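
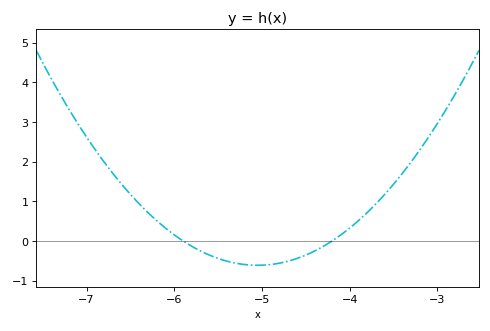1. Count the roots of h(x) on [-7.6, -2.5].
2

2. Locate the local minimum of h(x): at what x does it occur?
-5.05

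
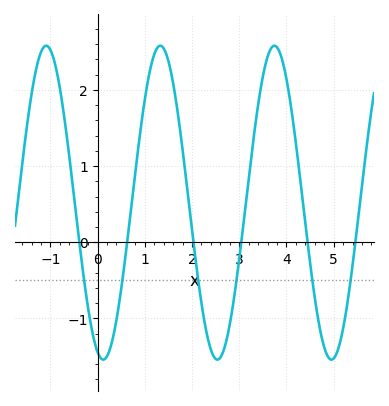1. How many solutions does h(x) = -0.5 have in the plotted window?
6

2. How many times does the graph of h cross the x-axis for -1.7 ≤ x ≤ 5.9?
6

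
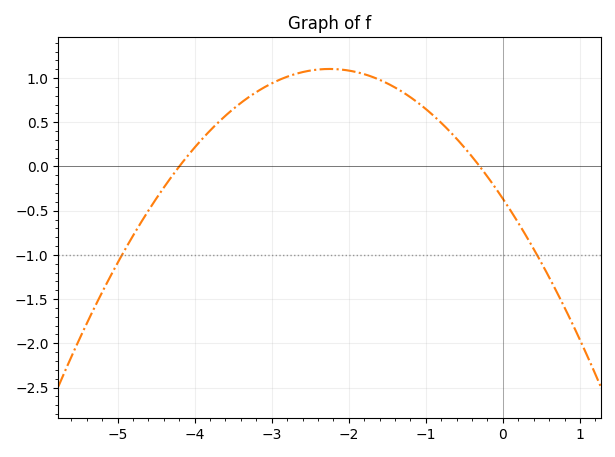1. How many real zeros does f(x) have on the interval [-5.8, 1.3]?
2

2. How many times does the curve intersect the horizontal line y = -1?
2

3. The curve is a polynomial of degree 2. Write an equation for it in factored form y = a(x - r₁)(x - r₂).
y = -0.29(x + 4.2)(x + 0.3)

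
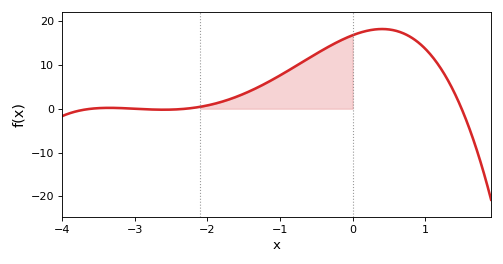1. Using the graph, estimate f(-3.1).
0.083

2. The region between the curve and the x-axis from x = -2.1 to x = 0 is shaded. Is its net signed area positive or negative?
positive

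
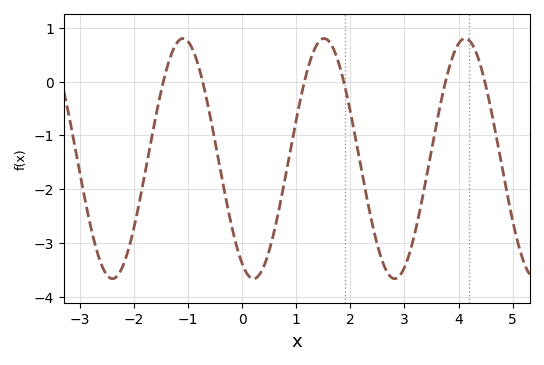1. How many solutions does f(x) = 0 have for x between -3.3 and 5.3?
6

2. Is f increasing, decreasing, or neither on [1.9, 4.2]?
neither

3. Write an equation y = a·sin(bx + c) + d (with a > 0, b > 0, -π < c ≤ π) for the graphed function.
y = 2.23sin(2.41x - 2.08) - 1.43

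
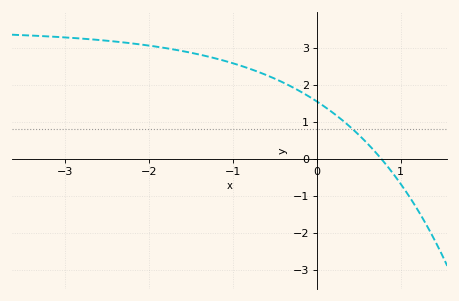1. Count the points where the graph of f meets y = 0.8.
1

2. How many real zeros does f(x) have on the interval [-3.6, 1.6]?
1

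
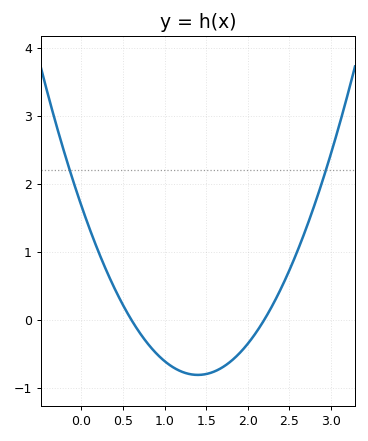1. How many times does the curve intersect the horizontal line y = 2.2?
2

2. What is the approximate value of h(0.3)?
0.724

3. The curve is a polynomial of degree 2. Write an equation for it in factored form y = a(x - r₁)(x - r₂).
y = 1.27(x - 0.6)(x - 2.2)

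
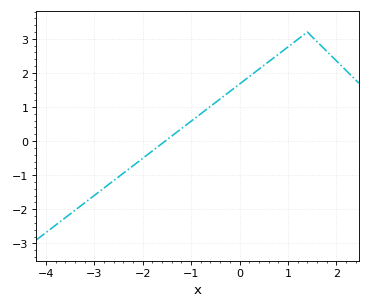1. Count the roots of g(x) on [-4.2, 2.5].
1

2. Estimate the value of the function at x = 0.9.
2.66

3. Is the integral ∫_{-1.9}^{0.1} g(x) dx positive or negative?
positive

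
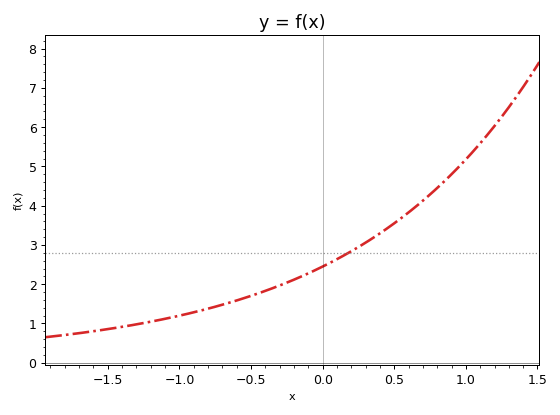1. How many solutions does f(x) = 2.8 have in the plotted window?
1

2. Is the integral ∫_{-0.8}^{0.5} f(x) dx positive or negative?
positive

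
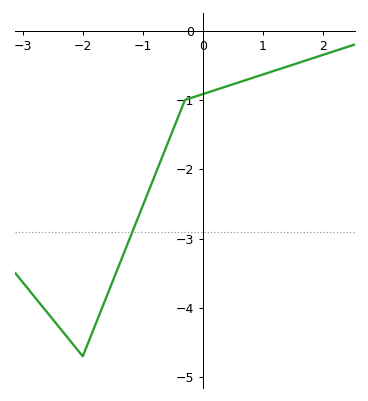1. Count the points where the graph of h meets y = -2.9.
1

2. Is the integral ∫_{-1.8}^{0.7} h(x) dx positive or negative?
negative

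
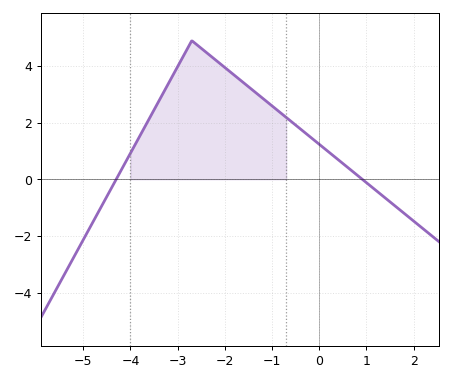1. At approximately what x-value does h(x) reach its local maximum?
-2.8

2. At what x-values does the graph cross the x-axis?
-4.4, 1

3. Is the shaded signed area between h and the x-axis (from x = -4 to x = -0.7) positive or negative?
positive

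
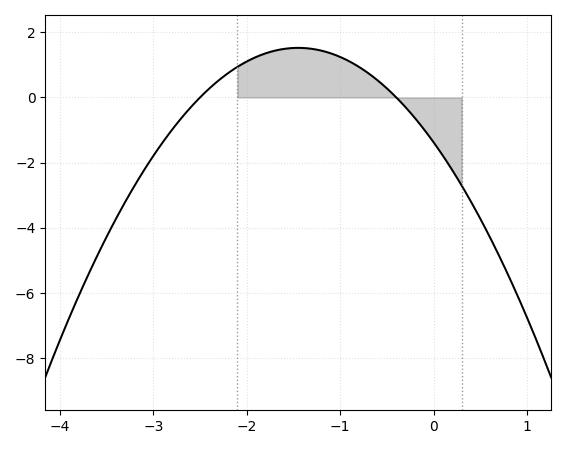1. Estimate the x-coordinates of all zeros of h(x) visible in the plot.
-2.5, -0.4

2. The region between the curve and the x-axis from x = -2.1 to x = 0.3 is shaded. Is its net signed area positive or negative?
positive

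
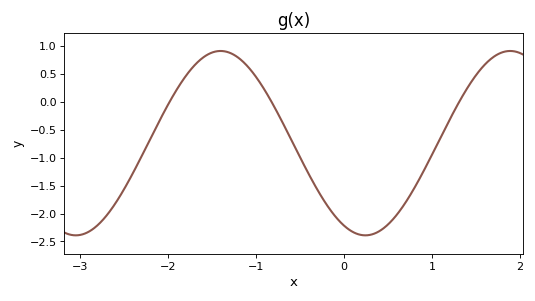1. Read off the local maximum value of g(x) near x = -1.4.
0.91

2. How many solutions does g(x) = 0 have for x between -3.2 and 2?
3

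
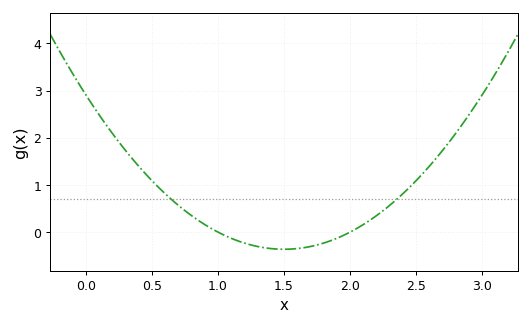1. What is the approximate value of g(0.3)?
1.73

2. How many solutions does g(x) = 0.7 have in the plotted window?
2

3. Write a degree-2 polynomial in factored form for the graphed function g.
y = 1.45(x - 1)(x - 2)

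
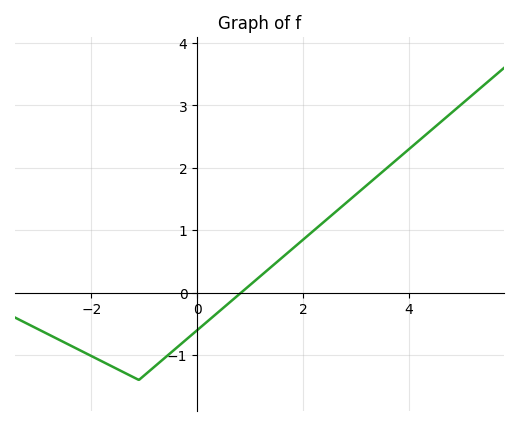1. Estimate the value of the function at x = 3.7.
2.1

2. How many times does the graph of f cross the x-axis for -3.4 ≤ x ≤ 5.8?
1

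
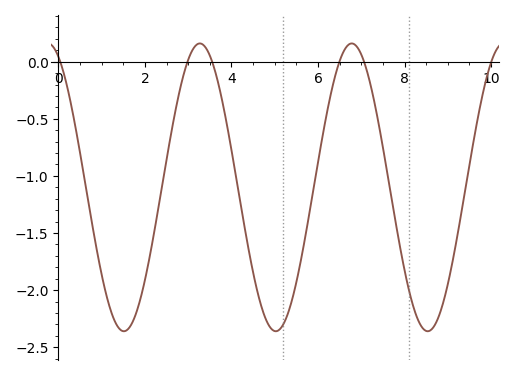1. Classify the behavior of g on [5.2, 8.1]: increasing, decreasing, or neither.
neither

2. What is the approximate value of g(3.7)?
-0.2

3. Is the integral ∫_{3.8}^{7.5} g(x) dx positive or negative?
negative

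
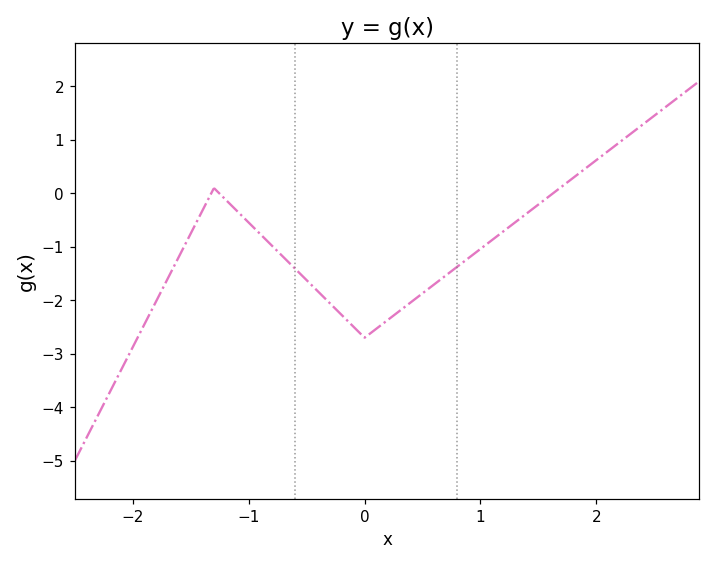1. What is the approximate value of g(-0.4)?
-1.84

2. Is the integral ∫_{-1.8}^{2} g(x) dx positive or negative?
negative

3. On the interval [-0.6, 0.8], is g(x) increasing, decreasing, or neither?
neither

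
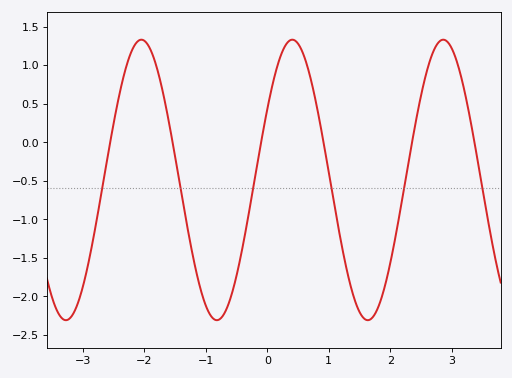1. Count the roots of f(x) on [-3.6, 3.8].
6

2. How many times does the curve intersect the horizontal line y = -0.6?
6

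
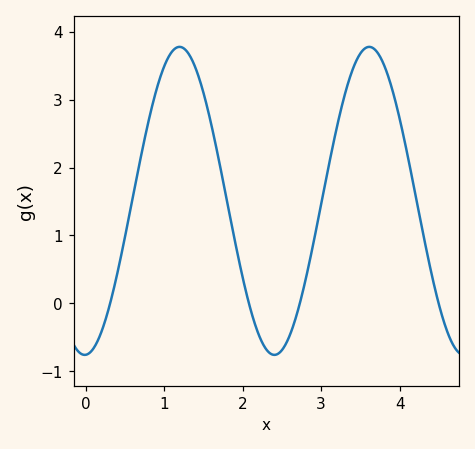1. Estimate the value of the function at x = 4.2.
1.61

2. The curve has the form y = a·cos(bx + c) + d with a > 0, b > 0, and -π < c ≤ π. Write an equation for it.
y = 2.27cos(2.6x - 3.11) + 1.51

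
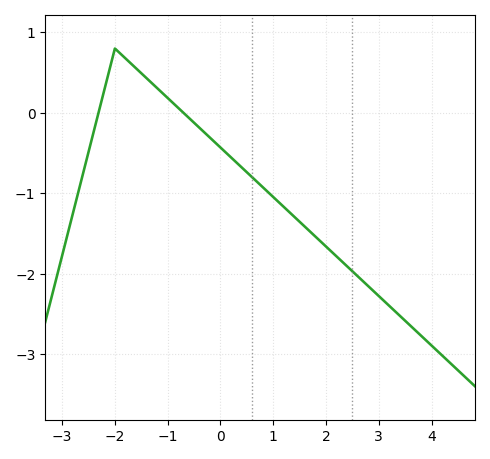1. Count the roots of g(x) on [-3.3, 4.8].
2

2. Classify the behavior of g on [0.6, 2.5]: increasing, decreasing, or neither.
decreasing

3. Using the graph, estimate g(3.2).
-2.4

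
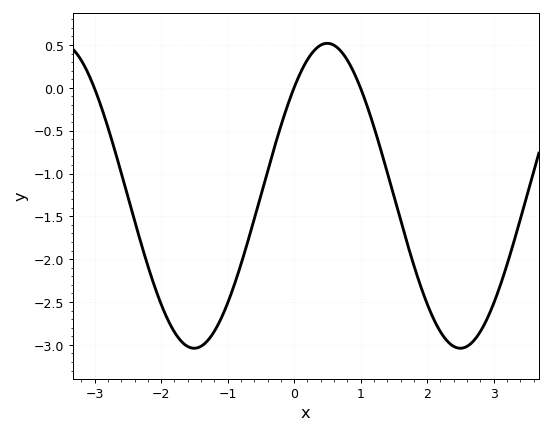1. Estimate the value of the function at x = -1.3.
-2.95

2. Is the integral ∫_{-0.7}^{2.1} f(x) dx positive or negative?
negative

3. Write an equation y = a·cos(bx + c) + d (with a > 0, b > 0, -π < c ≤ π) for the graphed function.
y = 1.78cos(1.57x - 0.782) - 1.26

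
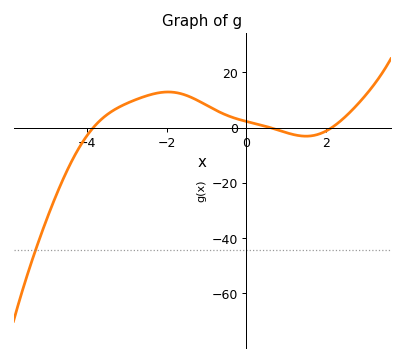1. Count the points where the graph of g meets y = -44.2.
1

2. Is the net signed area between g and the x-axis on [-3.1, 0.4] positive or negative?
positive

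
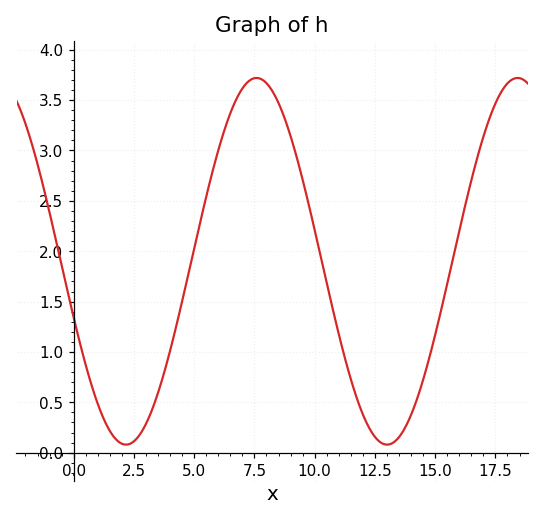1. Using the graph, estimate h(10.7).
1.48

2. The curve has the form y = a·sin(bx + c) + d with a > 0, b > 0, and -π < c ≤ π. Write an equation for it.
y = 1.82sin(0.58x - 2.83) + 1.9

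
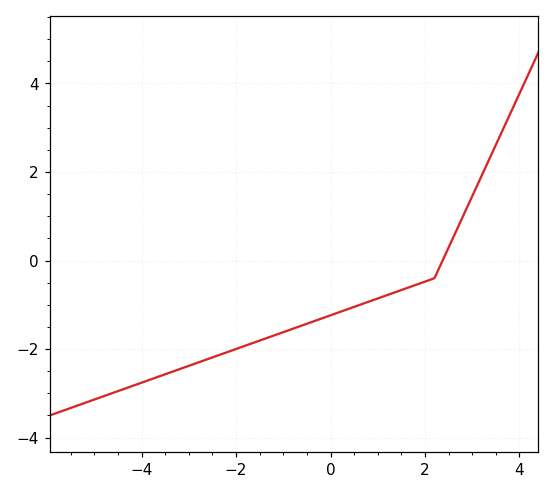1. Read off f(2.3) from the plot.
-0.2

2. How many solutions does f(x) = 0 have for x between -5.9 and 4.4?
1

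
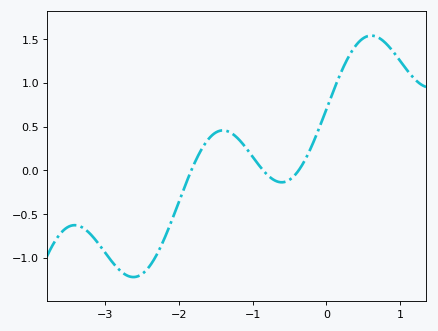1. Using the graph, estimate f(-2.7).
-1.2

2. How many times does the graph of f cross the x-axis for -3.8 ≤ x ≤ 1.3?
3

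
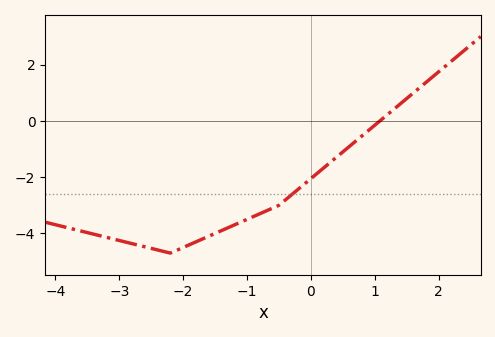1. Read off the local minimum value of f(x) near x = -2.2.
-4.7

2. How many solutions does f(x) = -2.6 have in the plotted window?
1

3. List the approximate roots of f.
1.08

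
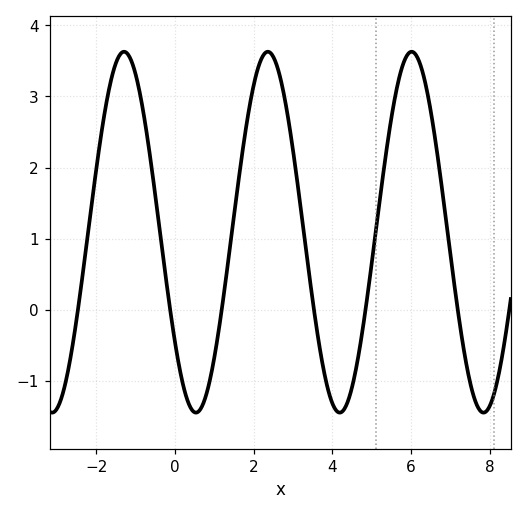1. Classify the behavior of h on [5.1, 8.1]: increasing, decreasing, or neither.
neither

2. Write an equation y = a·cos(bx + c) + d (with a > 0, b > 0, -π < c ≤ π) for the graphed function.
y = 2.54cos(1.72x + 2.22) + 1.09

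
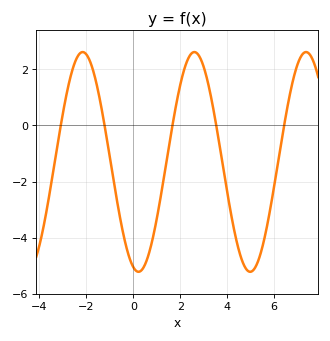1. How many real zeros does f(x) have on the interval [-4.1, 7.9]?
5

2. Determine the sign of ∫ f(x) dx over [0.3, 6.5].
negative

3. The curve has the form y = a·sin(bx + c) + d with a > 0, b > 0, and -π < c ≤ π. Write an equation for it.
y = 3.92sin(1.32x - 1.86) - 1.3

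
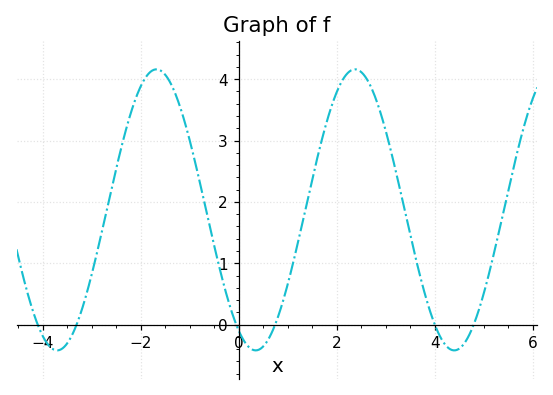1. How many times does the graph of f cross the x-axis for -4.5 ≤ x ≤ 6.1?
6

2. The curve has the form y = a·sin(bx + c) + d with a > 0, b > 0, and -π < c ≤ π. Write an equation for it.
y = 2.29sin(1.6x - 2.1) + 1.87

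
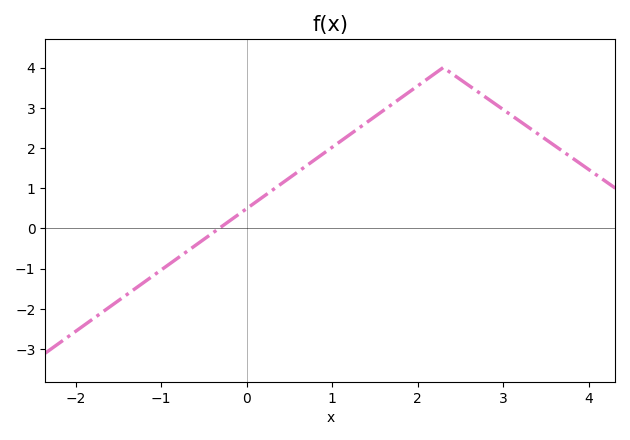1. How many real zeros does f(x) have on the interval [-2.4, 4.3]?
1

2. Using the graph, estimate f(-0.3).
0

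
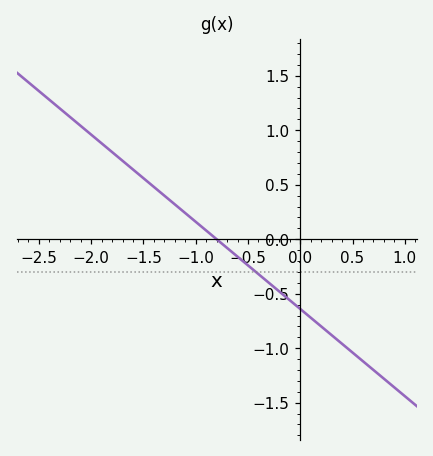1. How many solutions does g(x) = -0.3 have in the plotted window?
1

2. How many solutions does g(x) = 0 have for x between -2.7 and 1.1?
1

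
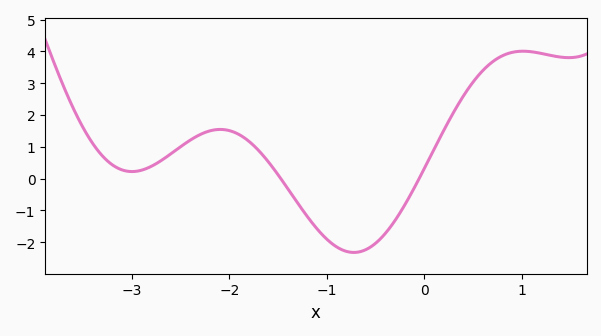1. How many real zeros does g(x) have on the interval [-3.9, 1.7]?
2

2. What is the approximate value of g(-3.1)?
0.3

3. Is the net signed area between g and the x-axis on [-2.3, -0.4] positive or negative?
negative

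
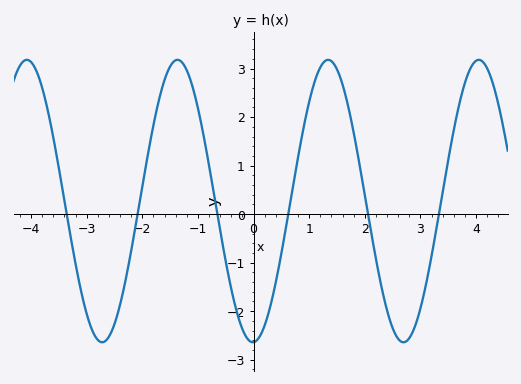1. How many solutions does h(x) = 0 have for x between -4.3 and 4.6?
6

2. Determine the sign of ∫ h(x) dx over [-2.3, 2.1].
positive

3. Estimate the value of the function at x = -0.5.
-0.974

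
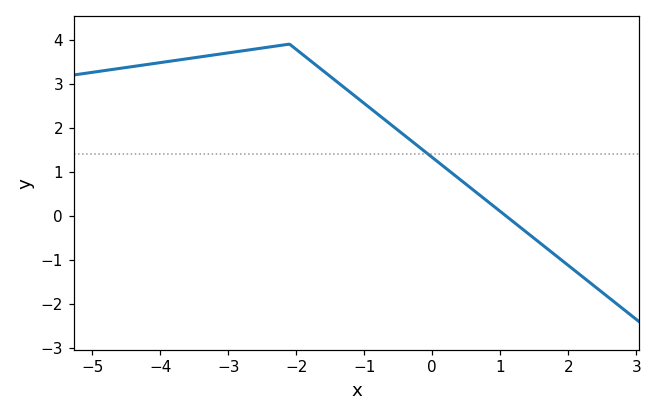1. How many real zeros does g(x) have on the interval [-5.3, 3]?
1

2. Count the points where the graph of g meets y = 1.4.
1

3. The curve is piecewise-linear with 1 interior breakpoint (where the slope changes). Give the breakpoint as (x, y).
(-2.1, 3.9)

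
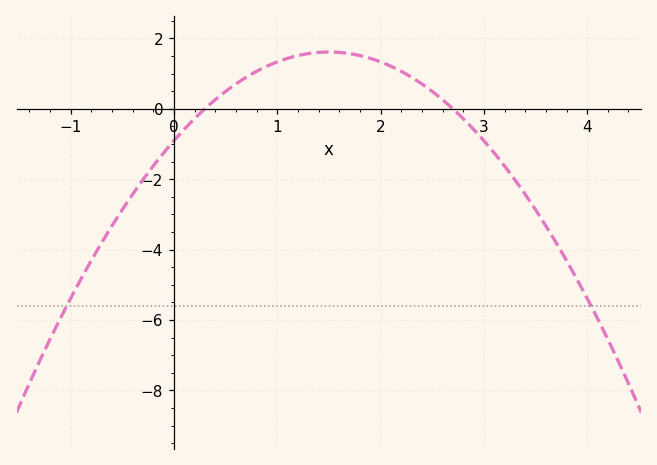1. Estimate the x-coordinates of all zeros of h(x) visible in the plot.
0.3, 2.7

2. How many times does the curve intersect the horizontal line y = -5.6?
2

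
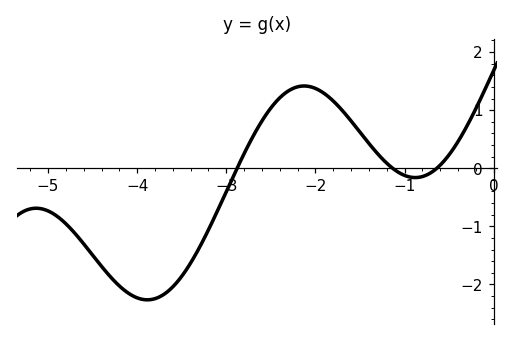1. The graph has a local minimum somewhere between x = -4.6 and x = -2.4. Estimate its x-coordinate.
-3.88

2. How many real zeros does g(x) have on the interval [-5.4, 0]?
3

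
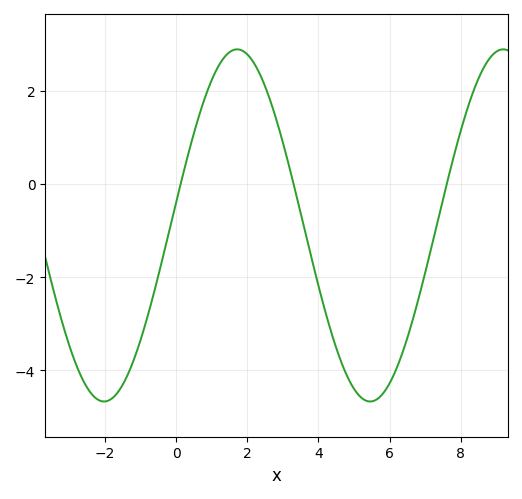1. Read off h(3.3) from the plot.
0.007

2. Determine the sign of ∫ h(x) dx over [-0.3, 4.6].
positive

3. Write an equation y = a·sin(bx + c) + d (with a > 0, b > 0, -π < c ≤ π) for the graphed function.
y = 3.78sin(0.84x + 0.13) - 0.89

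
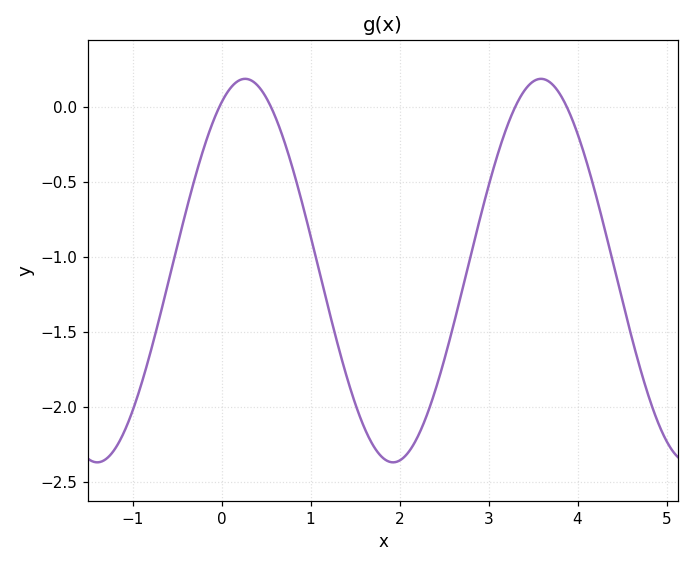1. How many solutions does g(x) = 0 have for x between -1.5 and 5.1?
4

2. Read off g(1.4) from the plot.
-1.8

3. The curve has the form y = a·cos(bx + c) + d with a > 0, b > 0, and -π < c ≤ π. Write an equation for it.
y = 1.28cos(1.9x - 0.5) - 1.09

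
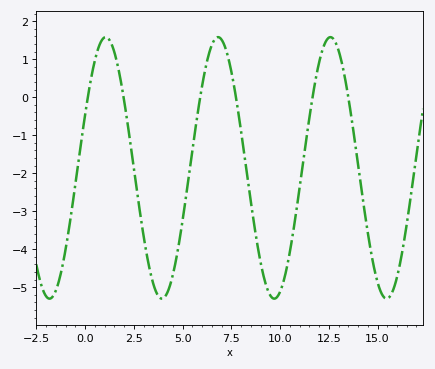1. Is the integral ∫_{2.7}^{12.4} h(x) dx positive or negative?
negative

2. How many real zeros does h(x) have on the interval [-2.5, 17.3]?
6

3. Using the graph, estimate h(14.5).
-3.6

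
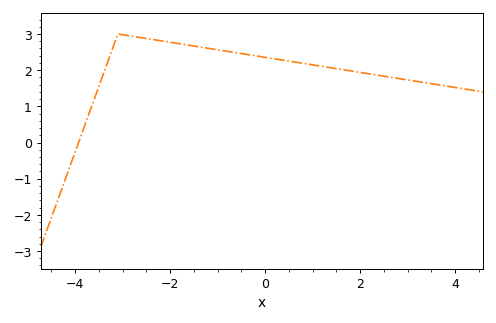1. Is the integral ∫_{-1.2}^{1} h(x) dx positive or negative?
positive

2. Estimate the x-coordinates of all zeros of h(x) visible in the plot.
-3.93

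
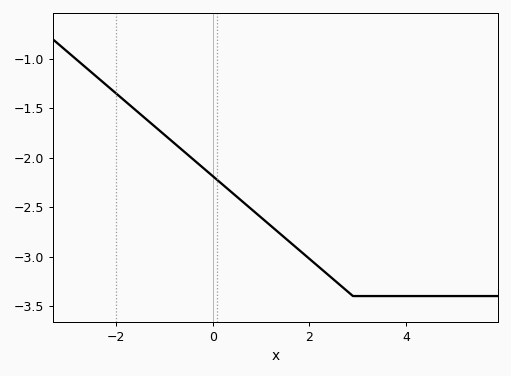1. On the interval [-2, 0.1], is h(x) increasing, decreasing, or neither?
decreasing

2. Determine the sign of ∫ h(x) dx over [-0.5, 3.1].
negative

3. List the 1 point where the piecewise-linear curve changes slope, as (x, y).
(2.9, -3.4)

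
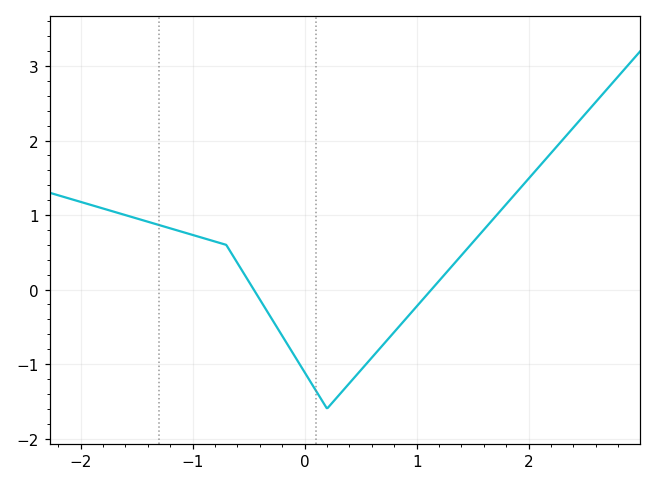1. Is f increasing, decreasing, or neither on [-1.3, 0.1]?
decreasing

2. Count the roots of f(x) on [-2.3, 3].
2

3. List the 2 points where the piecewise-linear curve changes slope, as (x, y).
(-0.7, 0.6); (0.2, -1.6)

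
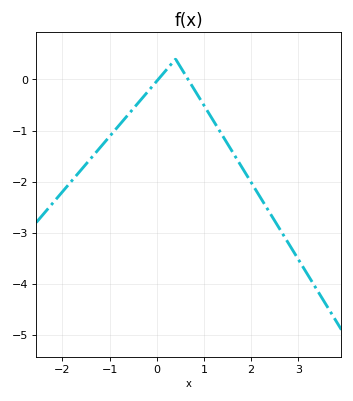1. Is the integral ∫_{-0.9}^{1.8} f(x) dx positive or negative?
negative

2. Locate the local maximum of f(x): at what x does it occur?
0.4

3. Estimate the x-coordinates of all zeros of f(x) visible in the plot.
0, 0.7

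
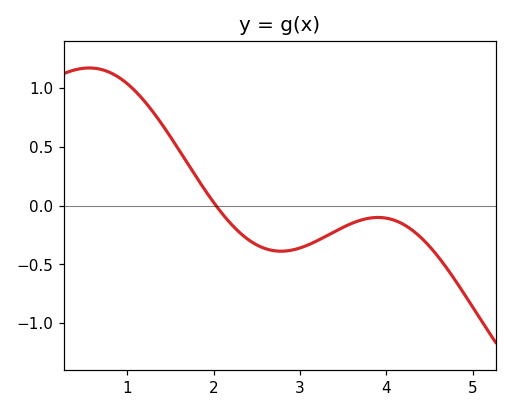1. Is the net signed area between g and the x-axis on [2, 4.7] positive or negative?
negative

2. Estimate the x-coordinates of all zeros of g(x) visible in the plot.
2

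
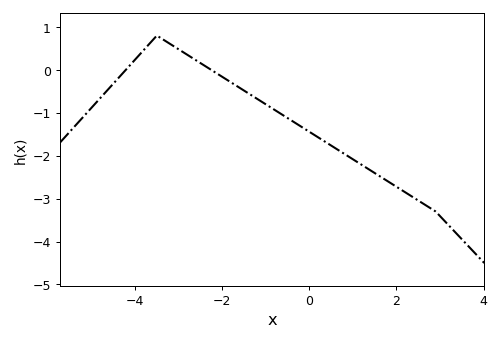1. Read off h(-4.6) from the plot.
-0.434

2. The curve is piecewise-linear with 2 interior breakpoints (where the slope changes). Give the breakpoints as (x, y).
(-3.5, 0.8); (2.9, -3.3)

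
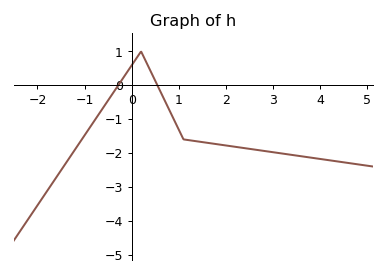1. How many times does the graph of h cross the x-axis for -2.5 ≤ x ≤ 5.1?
2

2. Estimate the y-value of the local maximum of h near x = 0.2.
1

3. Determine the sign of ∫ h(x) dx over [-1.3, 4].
negative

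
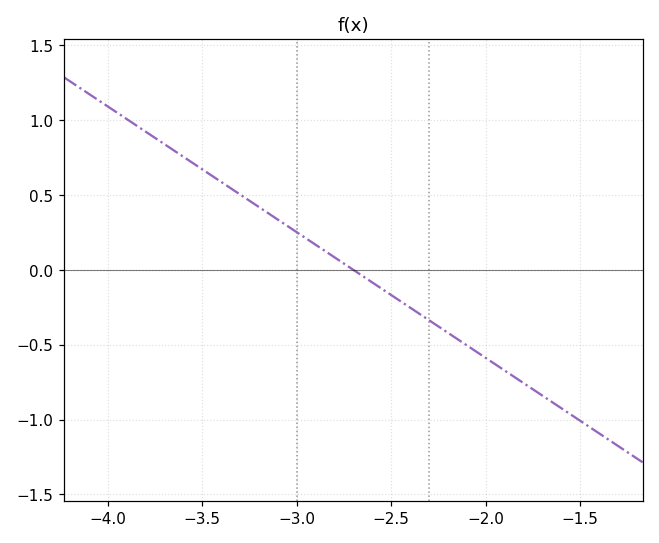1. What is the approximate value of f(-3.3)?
0.5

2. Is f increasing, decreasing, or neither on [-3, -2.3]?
decreasing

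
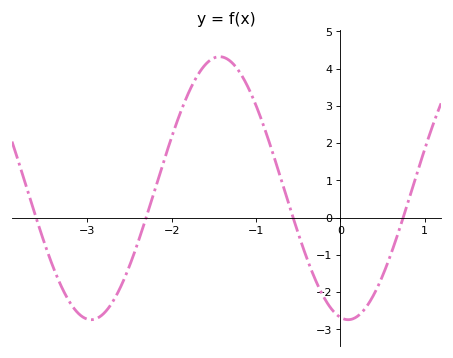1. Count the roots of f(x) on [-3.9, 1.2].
4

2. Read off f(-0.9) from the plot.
2.4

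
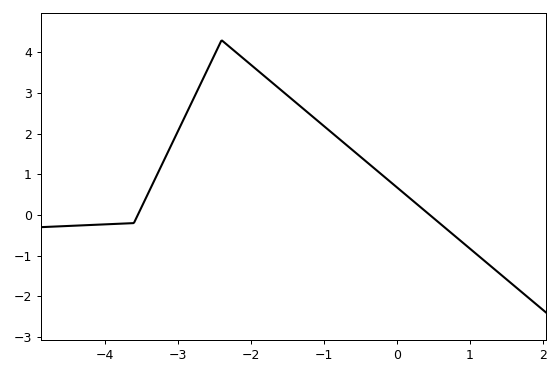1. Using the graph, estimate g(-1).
2.19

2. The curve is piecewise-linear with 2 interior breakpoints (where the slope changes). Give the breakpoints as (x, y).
(-3.6, -0.2); (-2.4, 4.3)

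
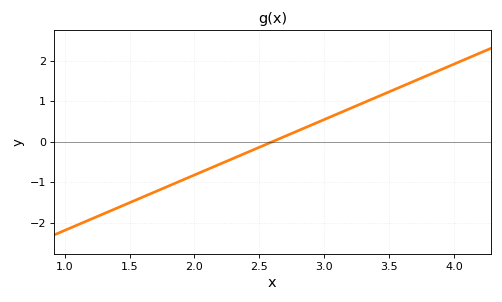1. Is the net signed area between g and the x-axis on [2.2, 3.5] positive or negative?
positive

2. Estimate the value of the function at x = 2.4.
-0.3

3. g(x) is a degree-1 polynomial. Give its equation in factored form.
y = 1.37(x - 2.6)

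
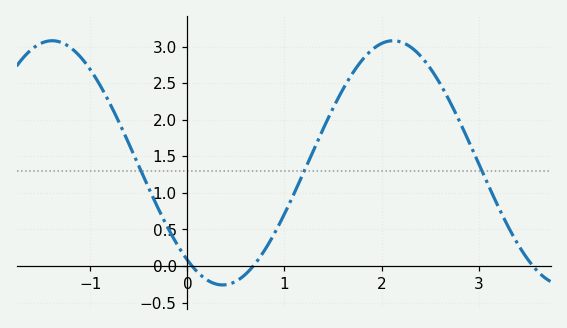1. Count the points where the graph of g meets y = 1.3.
3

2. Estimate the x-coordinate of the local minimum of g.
0.4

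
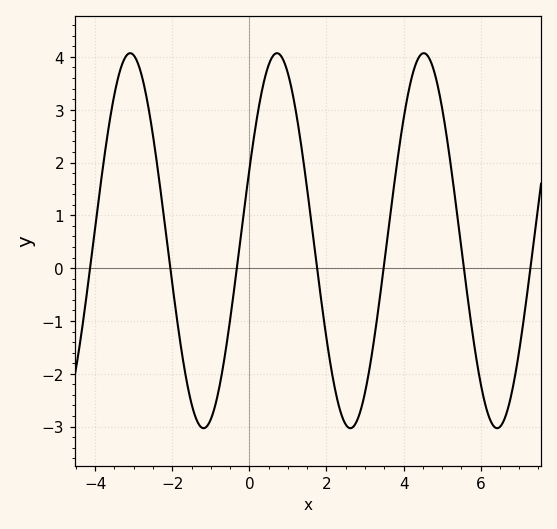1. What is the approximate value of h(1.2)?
3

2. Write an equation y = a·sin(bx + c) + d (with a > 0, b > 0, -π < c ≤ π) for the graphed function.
y = 3.55sin(1.65x + 0.39) + 0.52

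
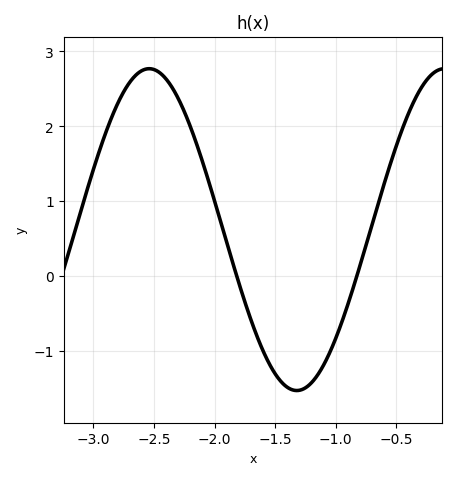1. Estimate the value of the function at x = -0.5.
1.74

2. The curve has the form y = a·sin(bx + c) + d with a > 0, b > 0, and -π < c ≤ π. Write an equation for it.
y = 2.15sin(2.58x + 1.84) + 0.62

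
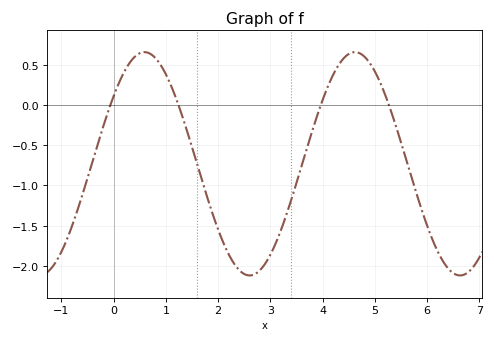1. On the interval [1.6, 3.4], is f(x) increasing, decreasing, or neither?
neither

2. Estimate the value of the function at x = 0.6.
0.65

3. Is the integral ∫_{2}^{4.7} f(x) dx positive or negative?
negative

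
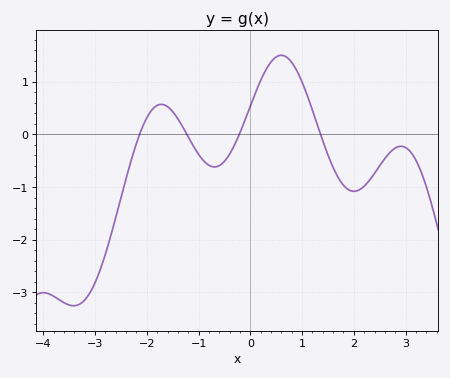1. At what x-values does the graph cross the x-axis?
-2.2, -1.2, -0.2, 1.4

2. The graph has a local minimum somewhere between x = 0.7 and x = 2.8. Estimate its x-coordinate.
2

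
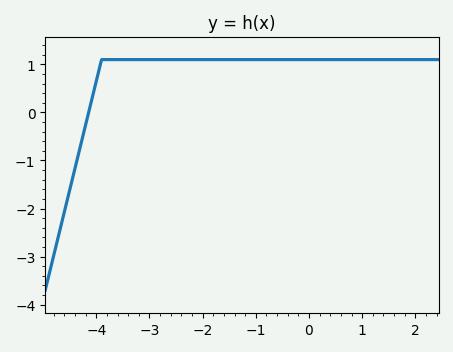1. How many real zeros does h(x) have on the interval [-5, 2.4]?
1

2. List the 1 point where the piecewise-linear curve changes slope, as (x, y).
(-3.9, 1.1)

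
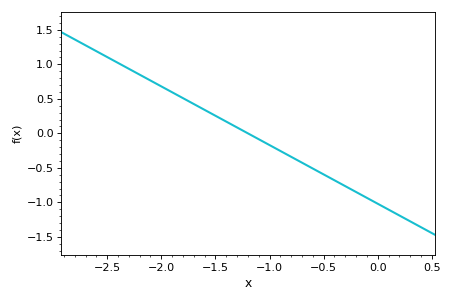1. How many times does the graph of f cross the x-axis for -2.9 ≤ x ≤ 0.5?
1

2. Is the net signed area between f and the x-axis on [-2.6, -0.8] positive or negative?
positive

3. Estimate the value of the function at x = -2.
0.68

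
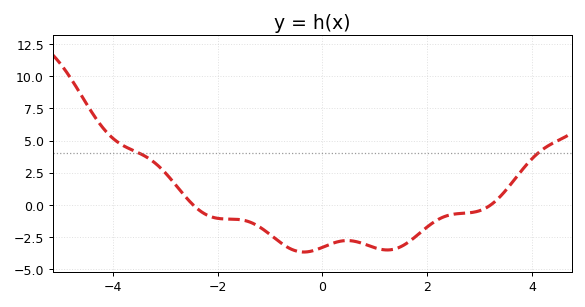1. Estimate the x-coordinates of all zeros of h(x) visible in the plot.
-2.47, 3.22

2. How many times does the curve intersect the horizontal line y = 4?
2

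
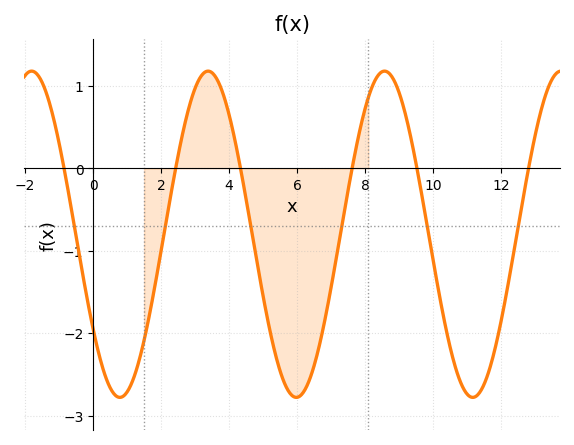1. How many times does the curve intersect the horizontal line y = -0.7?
6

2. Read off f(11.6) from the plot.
-2.52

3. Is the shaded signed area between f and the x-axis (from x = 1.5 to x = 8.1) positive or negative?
negative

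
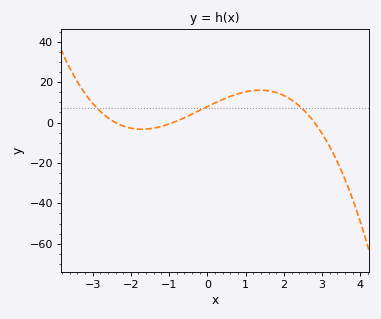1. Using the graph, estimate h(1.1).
16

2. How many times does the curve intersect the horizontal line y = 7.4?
3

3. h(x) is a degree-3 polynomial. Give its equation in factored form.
y = -1.31(x + 2.4)(x + 0.9)(x - 2.8)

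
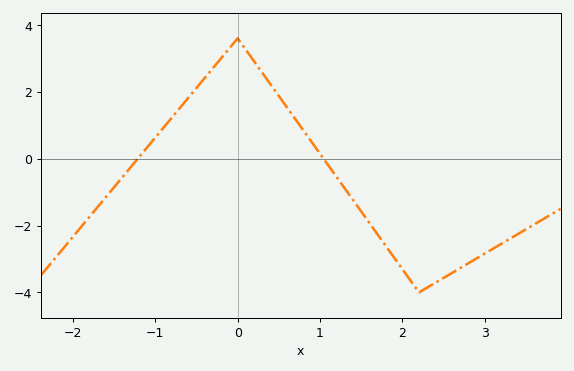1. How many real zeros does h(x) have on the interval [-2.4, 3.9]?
2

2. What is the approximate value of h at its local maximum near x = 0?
3.6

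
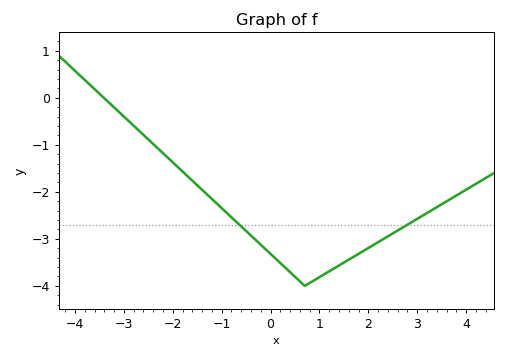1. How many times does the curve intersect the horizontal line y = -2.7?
2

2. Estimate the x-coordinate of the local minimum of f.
0.8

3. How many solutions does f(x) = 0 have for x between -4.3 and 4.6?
1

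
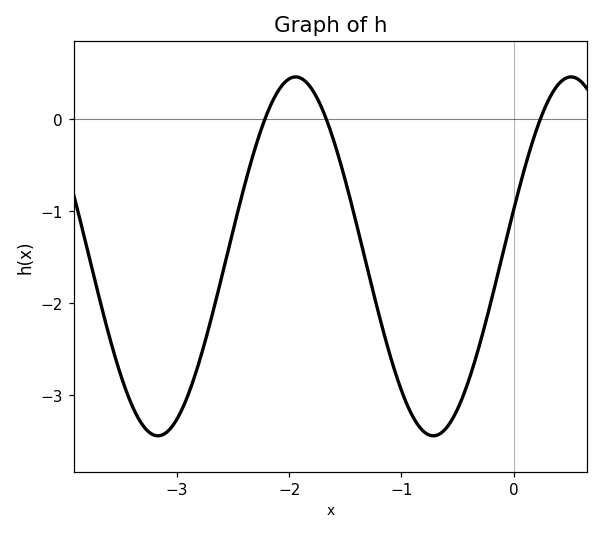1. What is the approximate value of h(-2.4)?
-0.729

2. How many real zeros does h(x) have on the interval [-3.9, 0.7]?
3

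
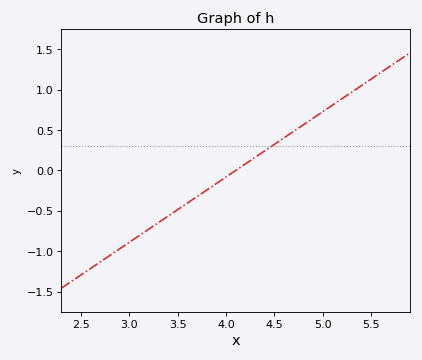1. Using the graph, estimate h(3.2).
-0.729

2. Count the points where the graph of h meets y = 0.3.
1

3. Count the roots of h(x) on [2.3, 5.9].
1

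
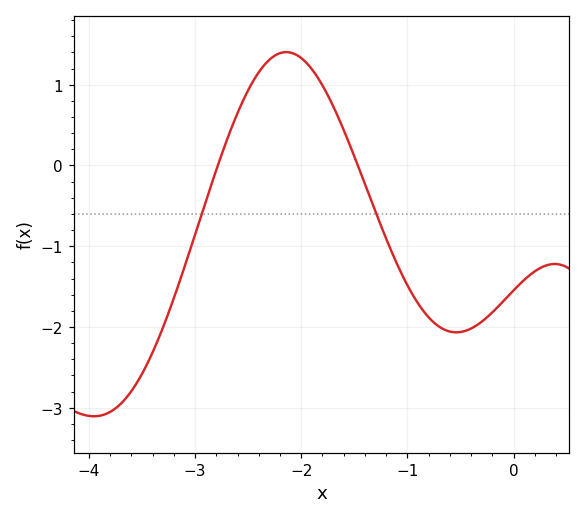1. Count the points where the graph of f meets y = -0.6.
2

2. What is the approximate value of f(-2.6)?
0.649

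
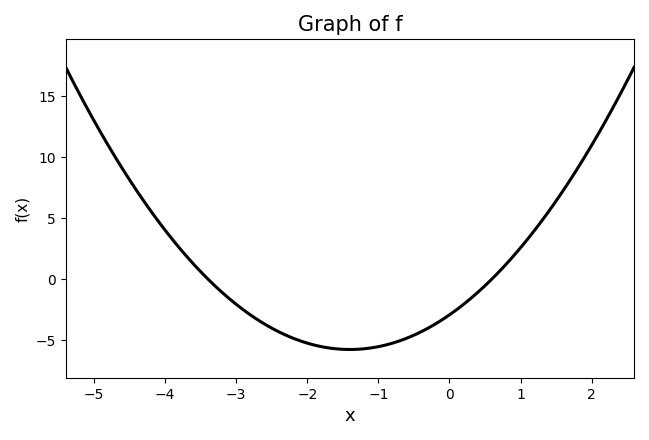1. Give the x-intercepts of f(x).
-3.4, 0.6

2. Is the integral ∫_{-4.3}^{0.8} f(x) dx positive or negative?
negative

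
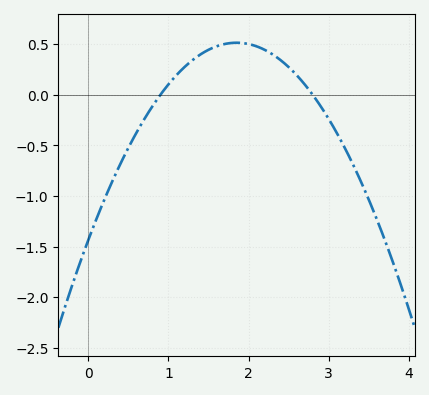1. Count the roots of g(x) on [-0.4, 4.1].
2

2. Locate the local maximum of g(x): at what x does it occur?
1.85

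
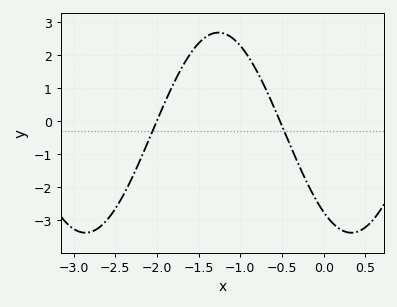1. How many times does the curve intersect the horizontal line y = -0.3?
2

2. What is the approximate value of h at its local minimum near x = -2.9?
-3.4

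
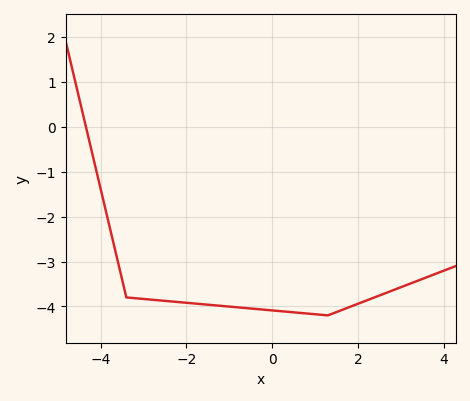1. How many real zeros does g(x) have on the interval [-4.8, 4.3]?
1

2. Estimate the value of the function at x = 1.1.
-4.18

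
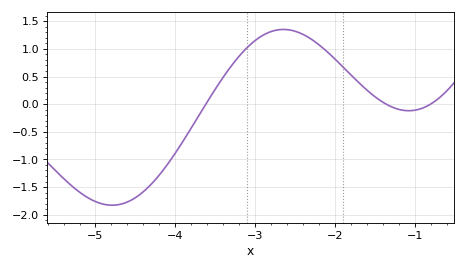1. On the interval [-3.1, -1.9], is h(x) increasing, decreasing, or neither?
neither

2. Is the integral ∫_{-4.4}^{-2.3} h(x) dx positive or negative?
positive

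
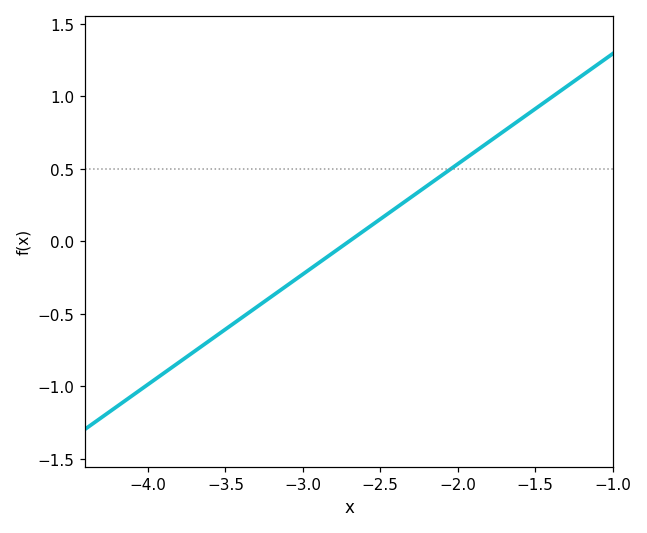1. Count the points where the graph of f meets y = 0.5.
1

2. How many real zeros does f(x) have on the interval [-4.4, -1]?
1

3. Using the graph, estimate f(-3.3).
-0.45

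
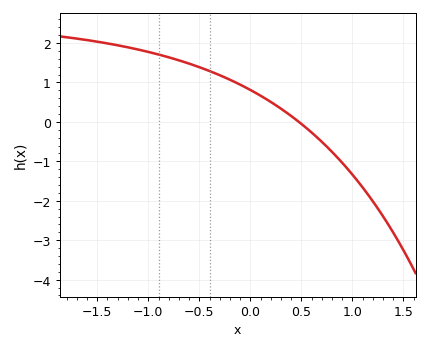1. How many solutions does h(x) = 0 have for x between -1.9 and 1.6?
1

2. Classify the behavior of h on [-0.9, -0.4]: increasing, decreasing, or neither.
decreasing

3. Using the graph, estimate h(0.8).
-0.759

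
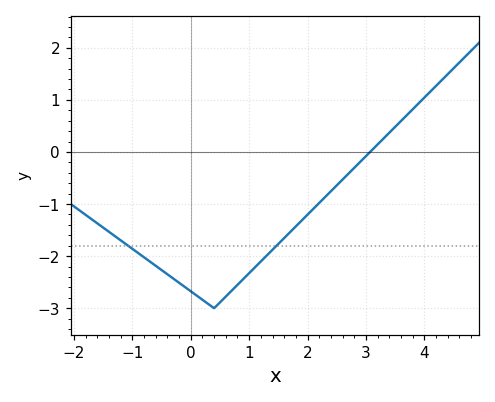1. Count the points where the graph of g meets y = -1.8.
2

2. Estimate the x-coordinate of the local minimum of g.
0.4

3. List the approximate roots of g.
3.1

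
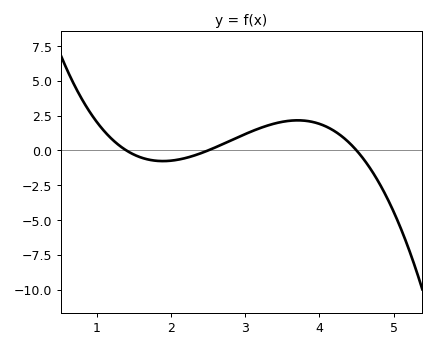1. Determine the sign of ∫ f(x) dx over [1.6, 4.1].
positive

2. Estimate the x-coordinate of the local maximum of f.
3.71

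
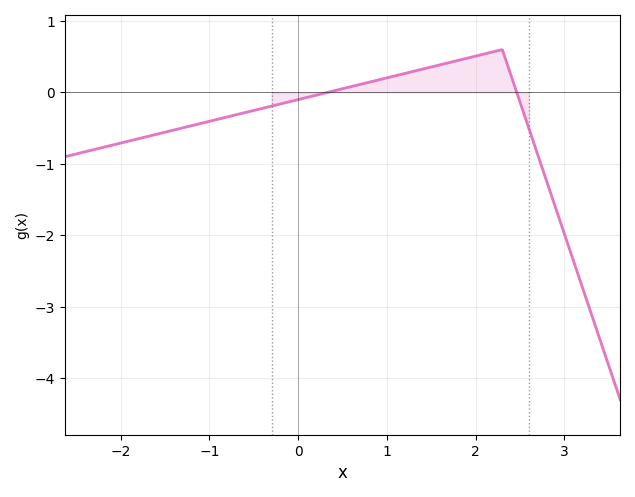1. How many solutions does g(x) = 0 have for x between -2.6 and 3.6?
2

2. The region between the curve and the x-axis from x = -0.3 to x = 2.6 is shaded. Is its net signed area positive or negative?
positive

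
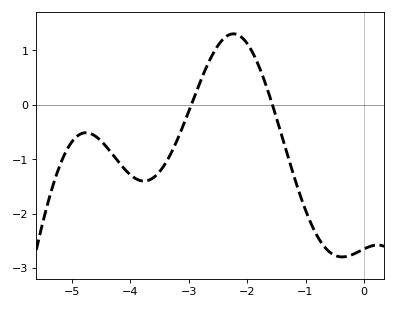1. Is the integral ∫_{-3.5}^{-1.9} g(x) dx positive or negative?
positive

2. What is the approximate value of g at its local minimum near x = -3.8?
-1.4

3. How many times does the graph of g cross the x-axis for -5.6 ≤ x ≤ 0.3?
2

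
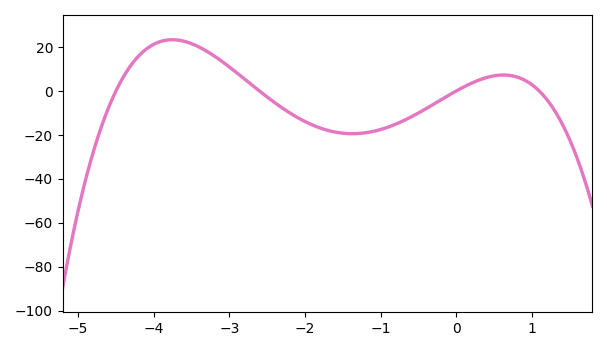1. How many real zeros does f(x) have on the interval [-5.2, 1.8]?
4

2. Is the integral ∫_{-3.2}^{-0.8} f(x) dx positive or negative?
negative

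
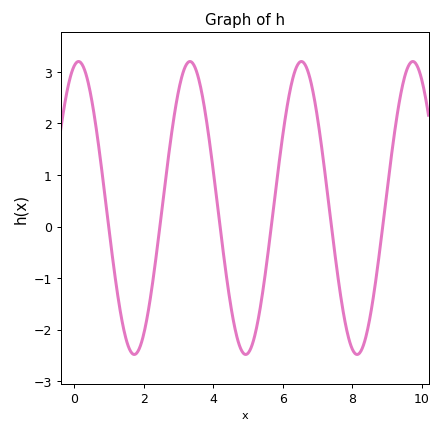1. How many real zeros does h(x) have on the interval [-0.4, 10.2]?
6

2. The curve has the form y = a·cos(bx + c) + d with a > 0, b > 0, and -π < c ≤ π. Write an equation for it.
y = 2.84cos(2x - 0.24) + 0.36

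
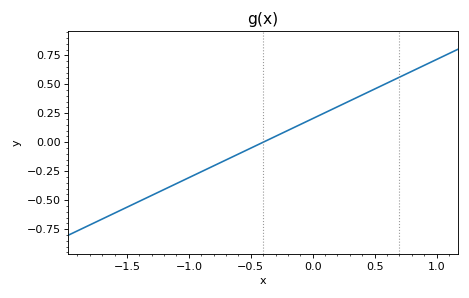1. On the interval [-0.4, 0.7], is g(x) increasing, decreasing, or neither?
increasing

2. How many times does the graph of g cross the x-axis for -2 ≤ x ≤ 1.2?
1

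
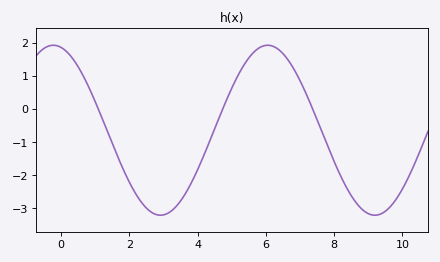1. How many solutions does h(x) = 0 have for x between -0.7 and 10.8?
3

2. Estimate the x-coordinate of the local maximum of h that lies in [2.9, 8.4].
6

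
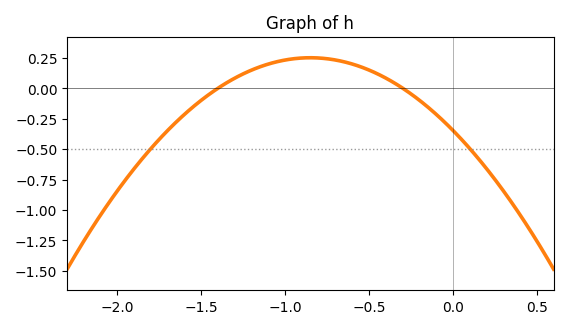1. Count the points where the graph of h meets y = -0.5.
2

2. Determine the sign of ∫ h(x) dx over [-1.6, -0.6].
positive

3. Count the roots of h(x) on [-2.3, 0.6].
2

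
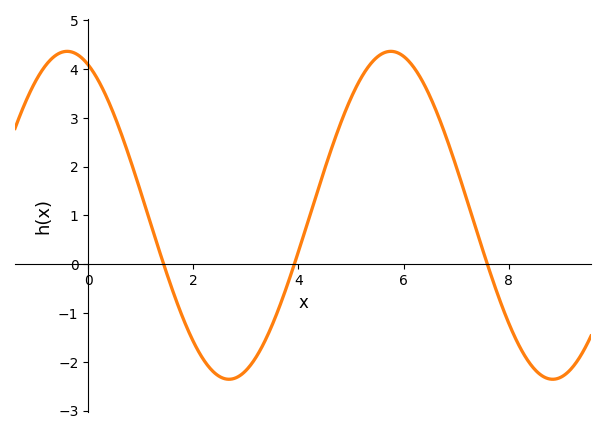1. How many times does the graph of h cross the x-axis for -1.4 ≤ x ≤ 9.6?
3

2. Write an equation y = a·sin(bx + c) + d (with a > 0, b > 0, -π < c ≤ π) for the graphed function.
y = 3.36sin(1x + 2) + 1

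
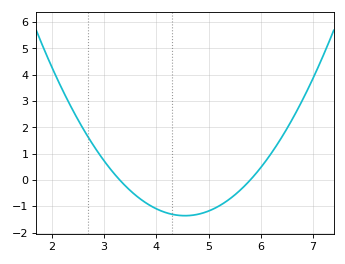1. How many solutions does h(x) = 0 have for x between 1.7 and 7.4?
2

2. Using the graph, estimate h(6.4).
1.6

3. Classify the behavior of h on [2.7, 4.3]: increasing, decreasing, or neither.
decreasing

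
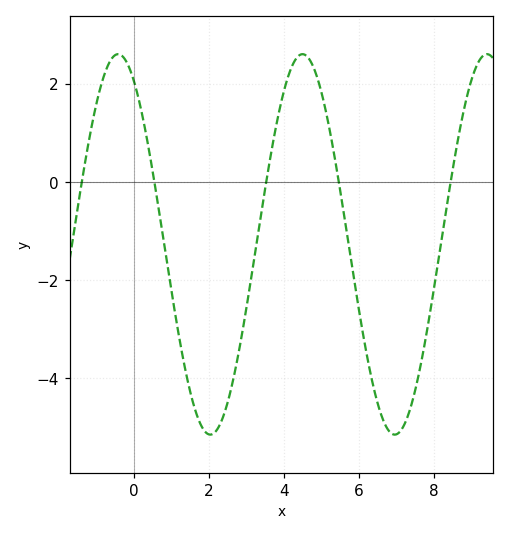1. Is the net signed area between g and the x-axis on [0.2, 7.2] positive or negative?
negative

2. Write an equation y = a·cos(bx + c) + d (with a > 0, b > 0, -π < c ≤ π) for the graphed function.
y = 3.88cos(1.3x + 0.53) - 1.27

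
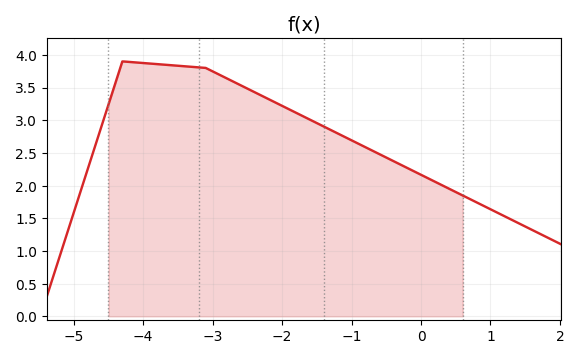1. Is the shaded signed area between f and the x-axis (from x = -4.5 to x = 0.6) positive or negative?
positive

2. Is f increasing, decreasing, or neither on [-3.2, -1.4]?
decreasing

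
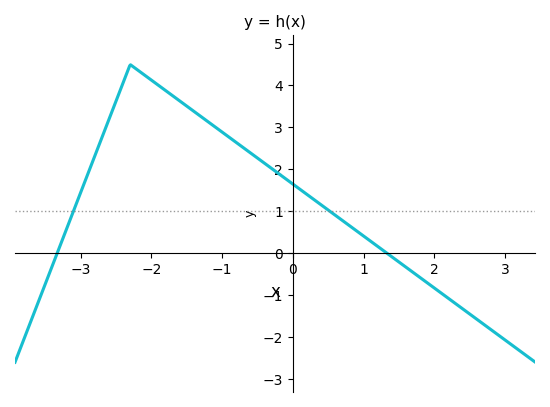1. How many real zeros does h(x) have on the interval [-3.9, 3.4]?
2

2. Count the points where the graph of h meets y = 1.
2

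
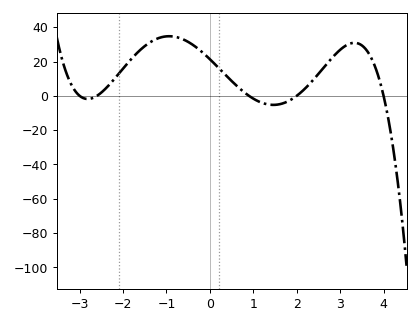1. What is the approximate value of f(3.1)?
28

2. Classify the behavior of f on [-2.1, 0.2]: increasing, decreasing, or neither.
neither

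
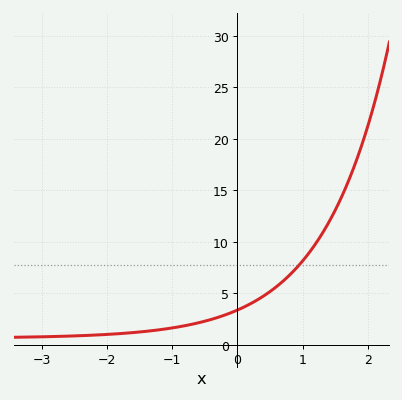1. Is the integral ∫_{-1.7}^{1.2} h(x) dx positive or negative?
positive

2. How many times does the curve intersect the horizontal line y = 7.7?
1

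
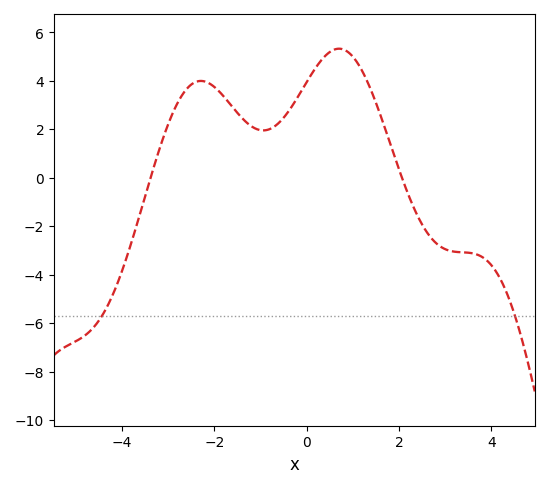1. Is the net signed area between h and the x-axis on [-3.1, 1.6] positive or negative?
positive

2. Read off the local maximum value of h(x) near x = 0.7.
5.33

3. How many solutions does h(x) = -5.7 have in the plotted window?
2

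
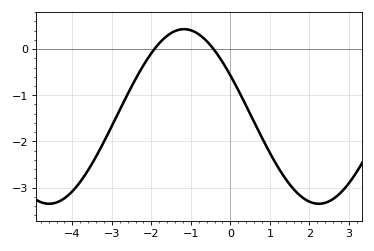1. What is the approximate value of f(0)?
-0.569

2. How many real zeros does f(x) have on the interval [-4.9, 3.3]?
2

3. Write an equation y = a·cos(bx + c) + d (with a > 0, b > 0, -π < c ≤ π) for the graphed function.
y = 1.89cos(0.92x + 1.08) - 1.46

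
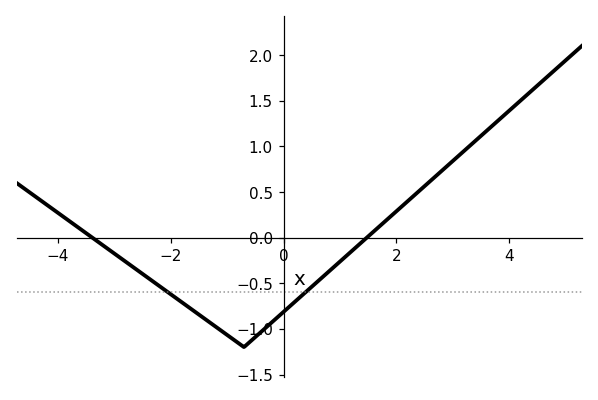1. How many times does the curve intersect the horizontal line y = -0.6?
2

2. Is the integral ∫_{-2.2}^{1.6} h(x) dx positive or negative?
negative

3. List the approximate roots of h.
-3.4, 1.4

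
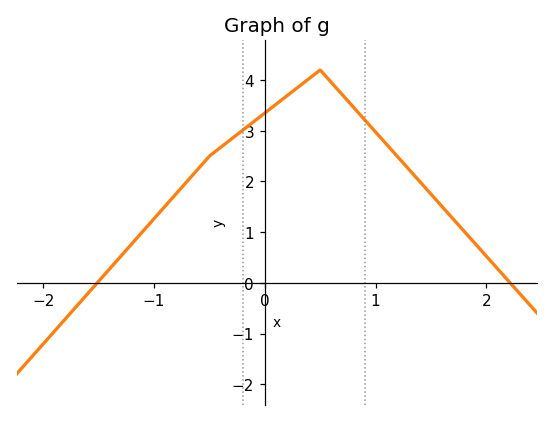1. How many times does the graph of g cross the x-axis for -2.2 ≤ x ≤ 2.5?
2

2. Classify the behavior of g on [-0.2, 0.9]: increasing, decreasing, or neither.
neither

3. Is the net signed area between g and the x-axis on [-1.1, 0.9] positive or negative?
positive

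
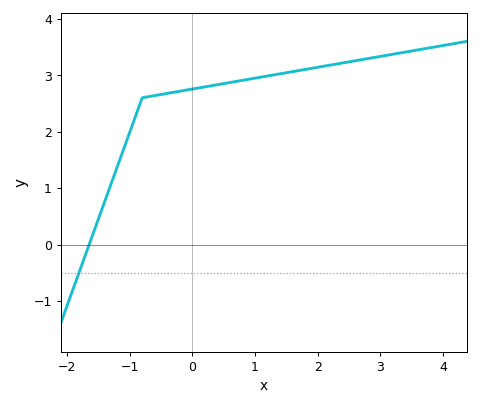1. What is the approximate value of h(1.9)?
3.12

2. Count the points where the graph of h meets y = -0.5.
1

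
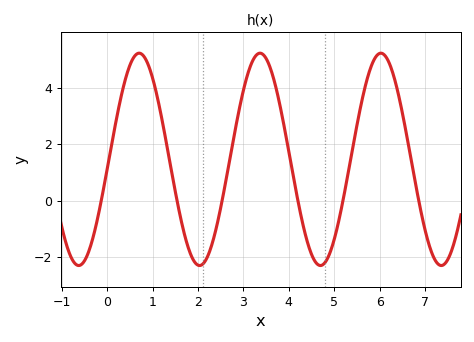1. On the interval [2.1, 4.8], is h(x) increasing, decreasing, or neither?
neither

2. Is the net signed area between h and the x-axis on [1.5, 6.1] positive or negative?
positive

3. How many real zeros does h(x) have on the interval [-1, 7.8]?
6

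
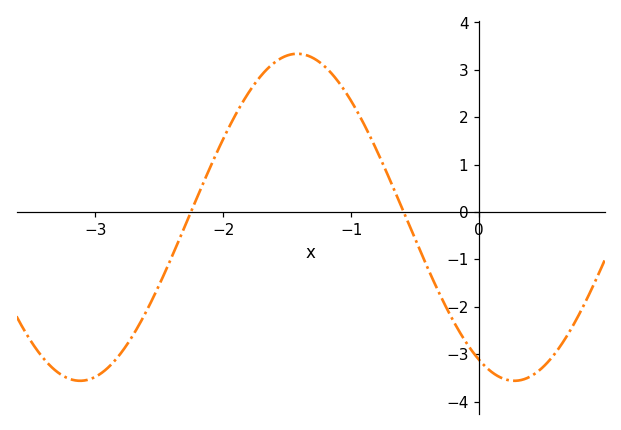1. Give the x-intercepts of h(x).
-2.3, -0.6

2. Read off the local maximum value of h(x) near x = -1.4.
3.3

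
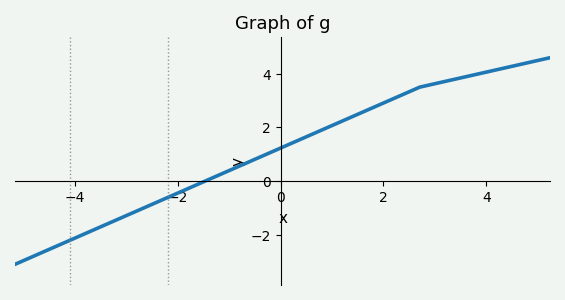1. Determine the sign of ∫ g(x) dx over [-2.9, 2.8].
positive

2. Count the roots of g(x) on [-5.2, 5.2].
1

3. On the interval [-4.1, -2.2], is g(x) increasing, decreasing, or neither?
increasing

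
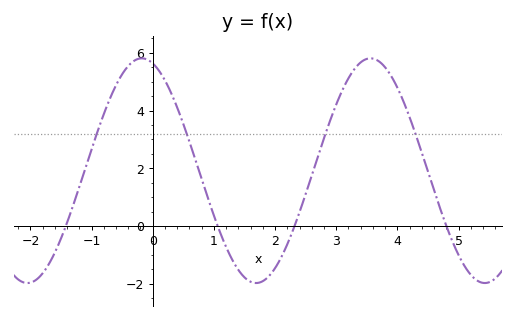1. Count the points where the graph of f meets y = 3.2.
4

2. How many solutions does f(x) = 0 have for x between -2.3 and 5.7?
4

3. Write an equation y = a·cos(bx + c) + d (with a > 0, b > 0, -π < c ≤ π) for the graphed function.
y = 3.89cos(1.68x + 0.302) + 1.92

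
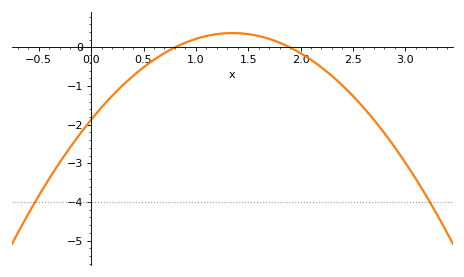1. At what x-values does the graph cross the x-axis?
0.8, 1.9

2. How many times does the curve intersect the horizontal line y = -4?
2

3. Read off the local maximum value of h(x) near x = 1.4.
0.4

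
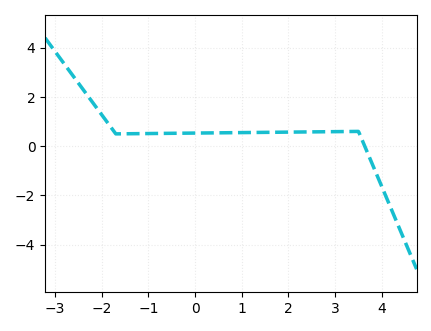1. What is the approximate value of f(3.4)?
0.598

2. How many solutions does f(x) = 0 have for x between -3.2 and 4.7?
1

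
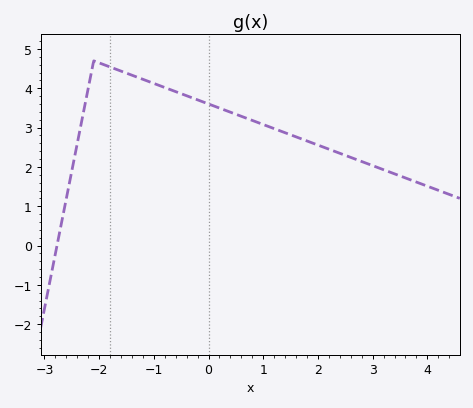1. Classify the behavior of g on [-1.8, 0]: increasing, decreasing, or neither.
decreasing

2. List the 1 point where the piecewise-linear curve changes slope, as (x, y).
(-2.1, 4.7)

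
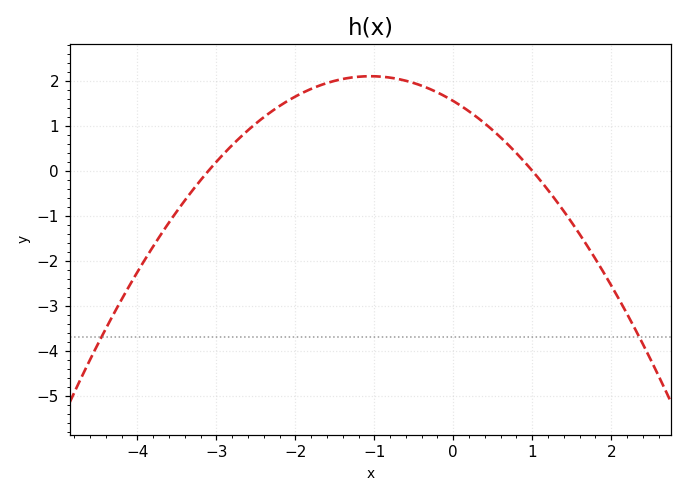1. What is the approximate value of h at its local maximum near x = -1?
2.1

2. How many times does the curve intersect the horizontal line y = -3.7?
2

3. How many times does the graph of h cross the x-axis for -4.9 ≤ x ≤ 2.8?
2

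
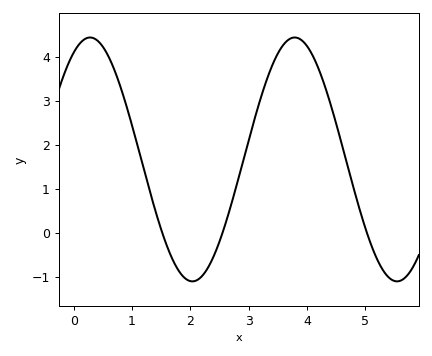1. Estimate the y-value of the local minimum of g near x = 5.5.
-1.1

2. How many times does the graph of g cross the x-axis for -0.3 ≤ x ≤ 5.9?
3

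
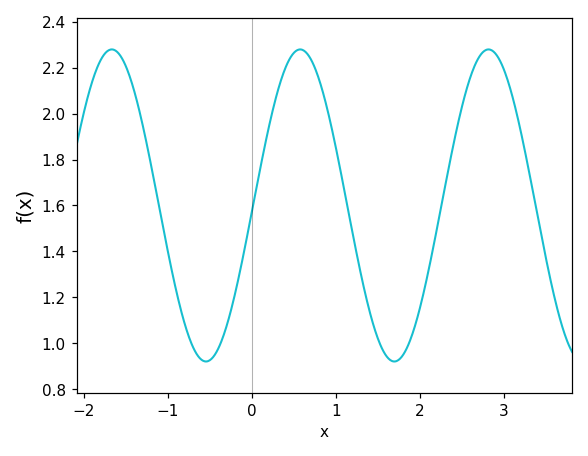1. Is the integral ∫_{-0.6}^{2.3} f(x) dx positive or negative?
positive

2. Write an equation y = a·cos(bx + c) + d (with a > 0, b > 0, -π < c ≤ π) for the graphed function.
y = 0.68cos(2.8x - 1.6) + 1.6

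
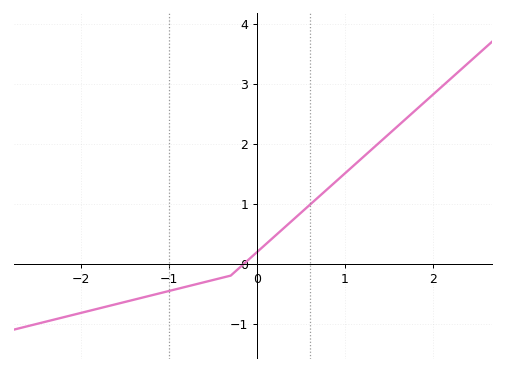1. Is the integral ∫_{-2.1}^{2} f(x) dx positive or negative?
positive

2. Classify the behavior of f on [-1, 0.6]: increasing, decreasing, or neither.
increasing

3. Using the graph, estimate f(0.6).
1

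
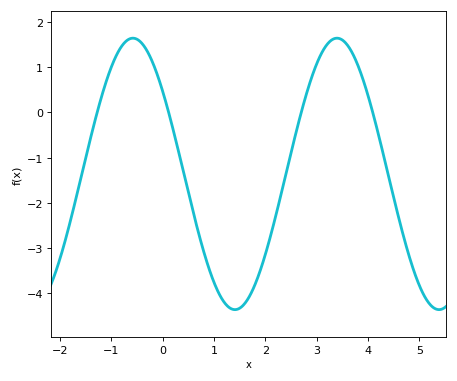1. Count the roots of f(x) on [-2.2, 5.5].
4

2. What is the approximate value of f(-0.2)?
1.1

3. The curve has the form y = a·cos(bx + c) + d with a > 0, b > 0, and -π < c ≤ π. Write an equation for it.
y = 3cos(1.6x + 0.92) - 1.36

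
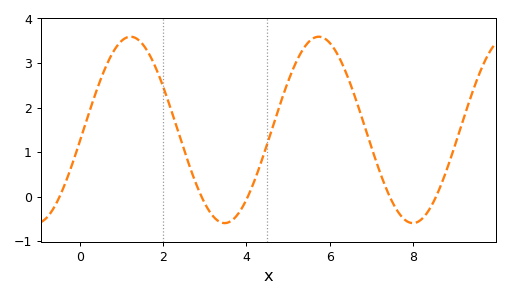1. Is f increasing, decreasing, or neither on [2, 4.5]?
neither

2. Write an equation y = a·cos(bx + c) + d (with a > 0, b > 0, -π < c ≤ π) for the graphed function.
y = 2.09cos(1.39x - 1.69) + 1.5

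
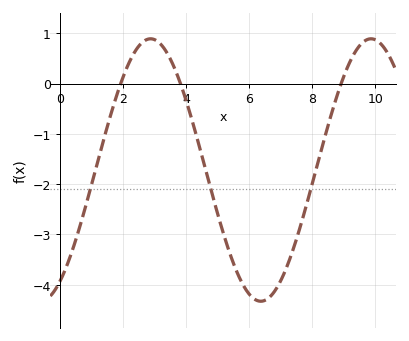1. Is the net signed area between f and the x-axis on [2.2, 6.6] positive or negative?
negative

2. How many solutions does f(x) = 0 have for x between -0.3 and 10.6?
3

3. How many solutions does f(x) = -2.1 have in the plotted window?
3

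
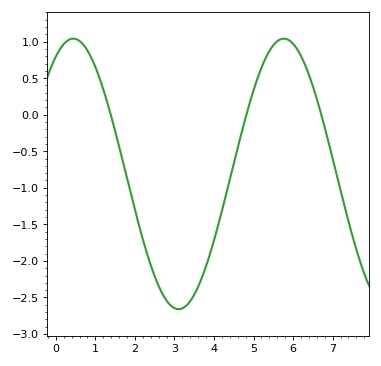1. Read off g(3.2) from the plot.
-2.65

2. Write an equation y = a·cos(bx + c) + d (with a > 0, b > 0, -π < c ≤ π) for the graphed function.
y = 1.85cos(1.2x - 0.52) - 0.81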